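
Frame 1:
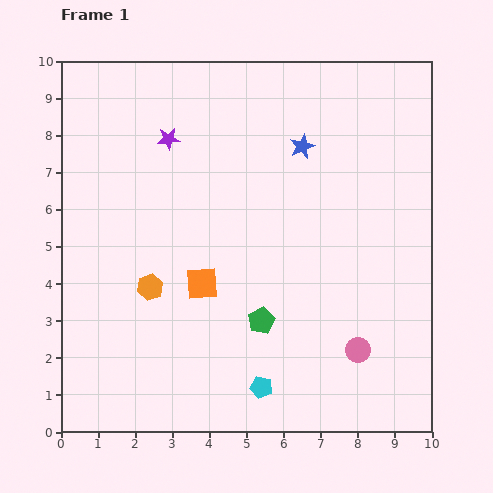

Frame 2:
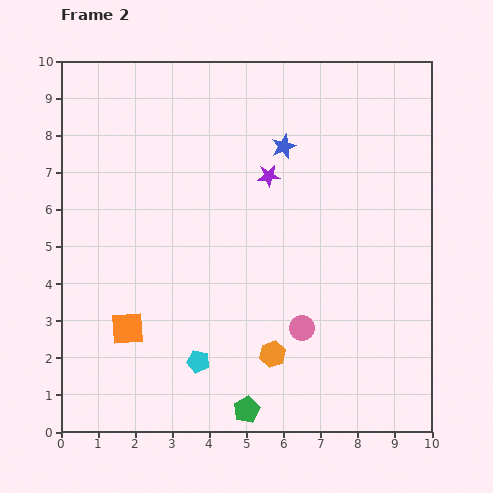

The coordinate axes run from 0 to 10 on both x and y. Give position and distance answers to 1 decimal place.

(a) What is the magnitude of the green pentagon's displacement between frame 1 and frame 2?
2.4

The green pentagon moved from (5.4, 3.0) to (5.0, 0.6), a distance of √(0.4² + 2.4²) ≈ 2.4.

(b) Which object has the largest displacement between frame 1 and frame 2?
the orange hexagon

(moved 3.8; next 2.9)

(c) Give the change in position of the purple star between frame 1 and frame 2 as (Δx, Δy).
(2.7, -1.0)

The purple star was at (2.9, 7.9) in frame 1 and (5.6, 6.9) in frame 2.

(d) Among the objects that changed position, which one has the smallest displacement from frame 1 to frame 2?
the blue star

(moved 0.5)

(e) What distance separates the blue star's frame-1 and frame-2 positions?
0.5

The blue star moved from (6.5, 7.7) to (6.0, 7.7), a distance of √(0.5² + 0.0²) ≈ 0.5.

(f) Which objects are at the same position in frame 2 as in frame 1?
none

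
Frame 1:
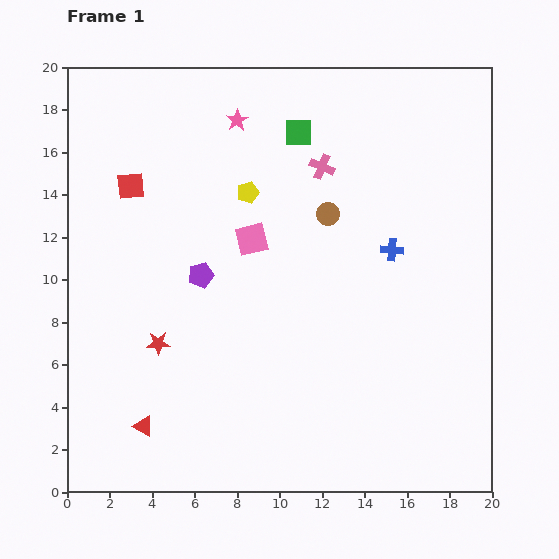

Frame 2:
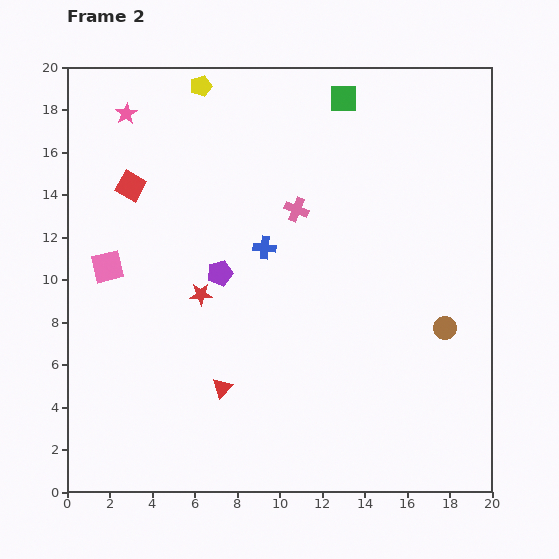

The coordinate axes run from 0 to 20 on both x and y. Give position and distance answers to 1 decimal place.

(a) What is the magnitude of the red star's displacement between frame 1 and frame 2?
3.0

The red star moved from (4.3, 7.0) to (6.3, 9.3), a distance of √(2.0² + 2.3²) ≈ 3.0.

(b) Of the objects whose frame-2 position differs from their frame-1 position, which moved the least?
the purple pentagon

(moved 0.9)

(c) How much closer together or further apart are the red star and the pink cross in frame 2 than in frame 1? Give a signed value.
-5.3

Distance in frame 1: 11.3. Distance in frame 2: 6.0.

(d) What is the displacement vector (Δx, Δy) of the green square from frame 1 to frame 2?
(2.1, 1.6)

The green square was at (10.9, 16.9) in frame 1 and (13.0, 18.5) in frame 2.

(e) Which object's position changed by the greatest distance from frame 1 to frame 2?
the brown circle

(moved 7.7; next 6.9)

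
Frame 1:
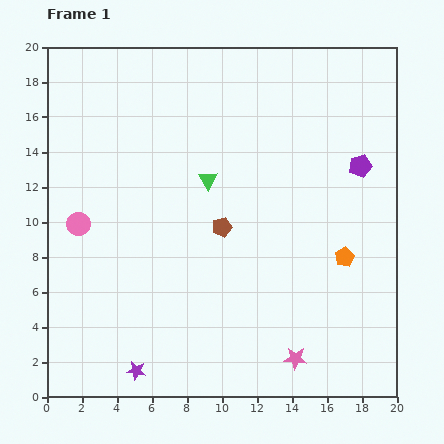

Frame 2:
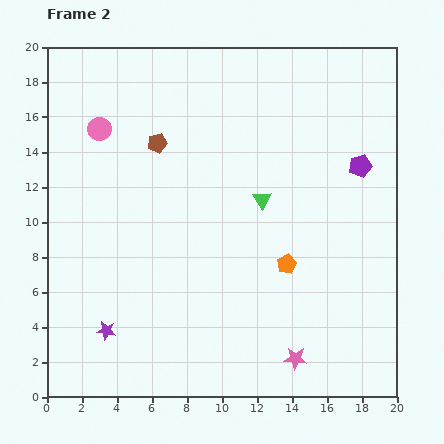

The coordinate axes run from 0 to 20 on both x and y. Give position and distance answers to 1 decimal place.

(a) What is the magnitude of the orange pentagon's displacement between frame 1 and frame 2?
3.3

The orange pentagon moved from (17.0, 8.0) to (13.7, 7.6), a distance of √(3.3² + 0.4²) ≈ 3.3.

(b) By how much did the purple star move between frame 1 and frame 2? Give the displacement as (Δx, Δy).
(-1.7, 2.3)

The purple star was at (5.1, 1.5) in frame 1 and (3.4, 3.8) in frame 2.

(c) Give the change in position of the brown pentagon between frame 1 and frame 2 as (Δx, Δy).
(-3.7, 4.8)

The brown pentagon was at (10.0, 9.7) in frame 1 and (6.3, 14.5) in frame 2.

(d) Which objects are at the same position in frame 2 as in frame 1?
the purple pentagon, the pink star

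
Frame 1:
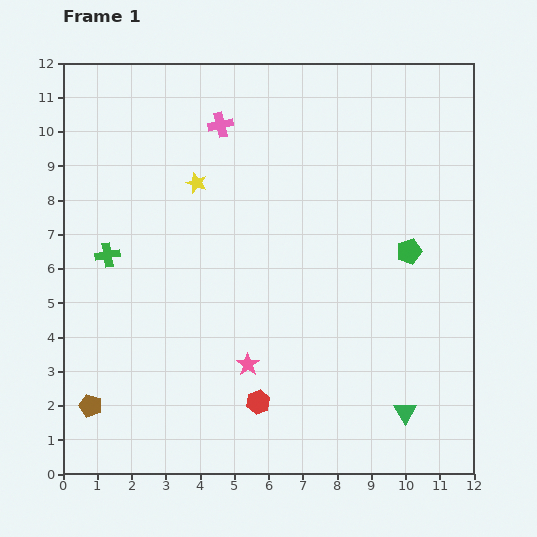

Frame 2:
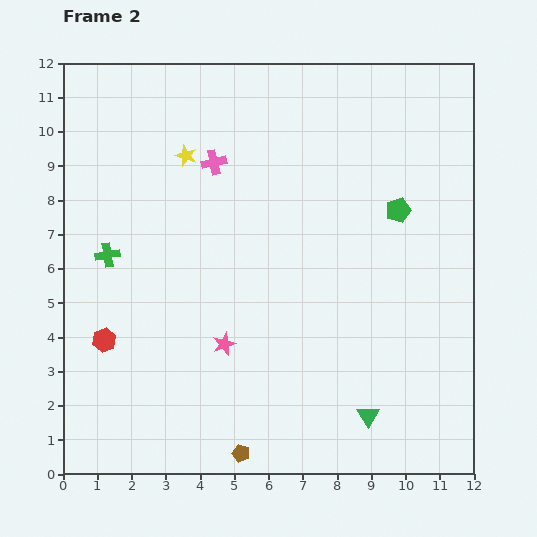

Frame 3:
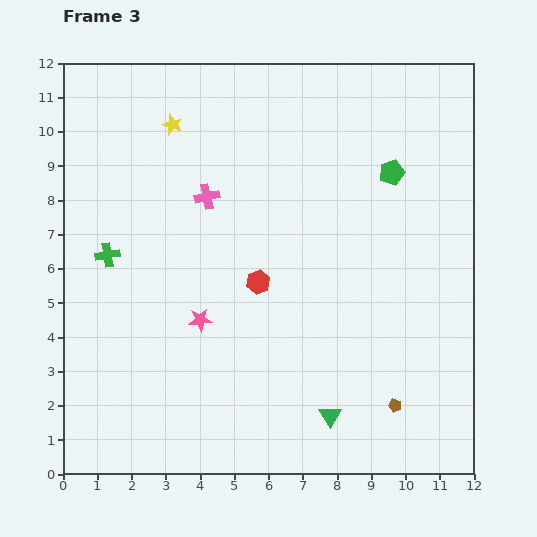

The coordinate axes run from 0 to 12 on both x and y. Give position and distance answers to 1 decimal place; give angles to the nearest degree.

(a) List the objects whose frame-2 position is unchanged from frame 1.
the green cross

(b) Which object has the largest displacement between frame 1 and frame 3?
the brown pentagon

(moved 8.9; next 3.5)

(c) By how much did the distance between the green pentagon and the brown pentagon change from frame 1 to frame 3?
-3.5

Distance in frame 1: 10.3. Distance in frame 3: 6.8.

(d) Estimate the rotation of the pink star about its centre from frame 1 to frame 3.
31° clockwise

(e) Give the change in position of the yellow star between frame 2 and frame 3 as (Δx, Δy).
(-0.4, 0.9)

The yellow star was at (3.6, 9.3) in frame 2 and (3.2, 10.2) in frame 3.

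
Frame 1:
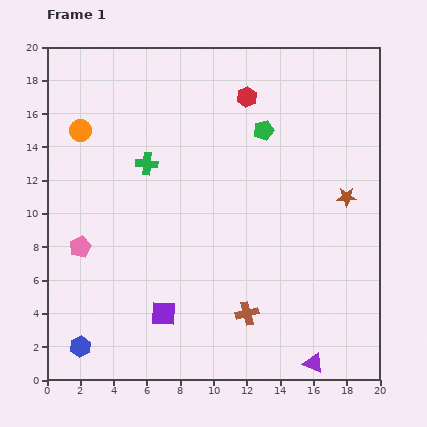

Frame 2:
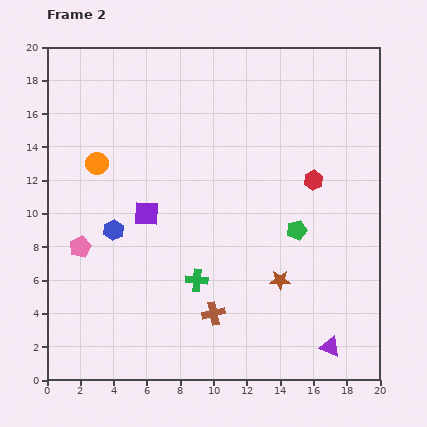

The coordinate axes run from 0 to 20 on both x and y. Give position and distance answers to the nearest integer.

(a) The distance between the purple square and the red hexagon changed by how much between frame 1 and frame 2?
-4

Distance in frame 1: 14. Distance in frame 2: 10.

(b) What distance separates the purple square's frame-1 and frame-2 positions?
6

The purple square moved from (7, 4) to (6, 10), a distance of √(1² + 6²) ≈ 6.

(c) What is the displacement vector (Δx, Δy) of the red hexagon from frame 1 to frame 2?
(4, -5)

The red hexagon was at (12, 17) in frame 1 and (16, 12) in frame 2.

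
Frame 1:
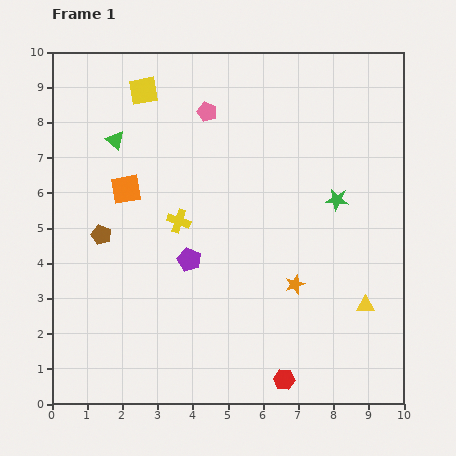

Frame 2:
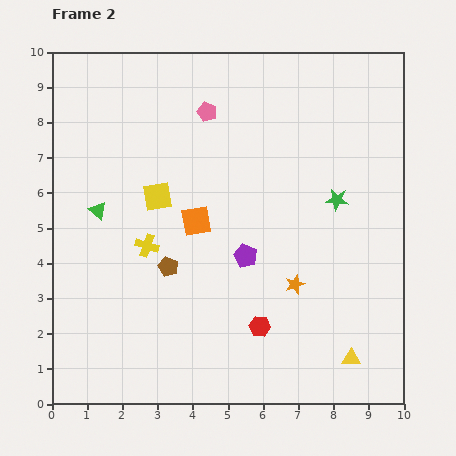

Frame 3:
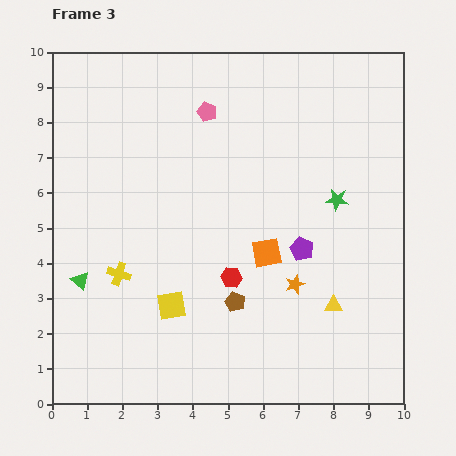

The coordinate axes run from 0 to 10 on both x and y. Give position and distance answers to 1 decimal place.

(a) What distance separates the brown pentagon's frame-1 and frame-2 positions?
2.1

The brown pentagon moved from (1.4, 4.8) to (3.3, 3.9), a distance of √(1.9² + 0.9²) ≈ 2.1.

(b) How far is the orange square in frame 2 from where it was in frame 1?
2.2

The orange square moved from (2.1, 6.1) to (4.1, 5.2), a distance of √(2.0² + 0.9²) ≈ 2.2.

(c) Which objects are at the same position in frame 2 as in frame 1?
the green star, the orange star, the pink pentagon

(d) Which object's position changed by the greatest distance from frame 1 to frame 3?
the yellow square

(moved 6.2; next 4.4)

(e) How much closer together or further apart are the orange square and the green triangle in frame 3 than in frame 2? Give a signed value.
+2.6

Distance in frame 2: 2.8. Distance in frame 3: 5.4.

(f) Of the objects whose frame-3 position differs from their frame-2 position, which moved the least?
the yellow cross

(moved 1.1)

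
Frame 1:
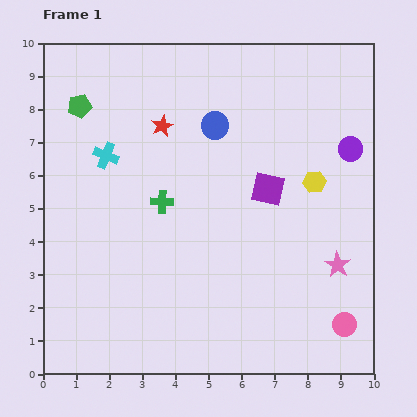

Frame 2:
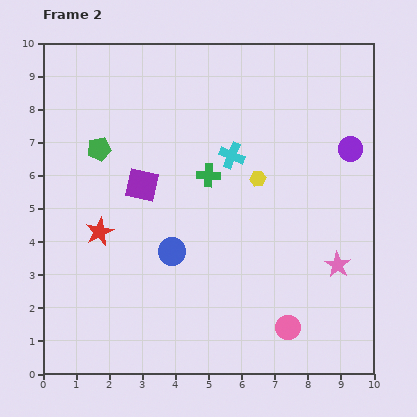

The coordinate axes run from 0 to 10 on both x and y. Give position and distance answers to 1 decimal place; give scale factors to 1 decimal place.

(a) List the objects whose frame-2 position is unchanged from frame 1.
the pink star, the purple circle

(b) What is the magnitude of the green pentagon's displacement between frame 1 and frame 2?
1.4

The green pentagon moved from (1.1, 8.1) to (1.7, 6.8), a distance of √(0.6² + 1.3²) ≈ 1.4.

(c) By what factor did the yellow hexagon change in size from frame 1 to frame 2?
0.7×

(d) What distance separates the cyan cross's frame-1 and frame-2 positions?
3.8

The cyan cross moved from (1.9, 6.6) to (5.7, 6.6), a distance of √(3.8² + 0.0²) ≈ 3.8.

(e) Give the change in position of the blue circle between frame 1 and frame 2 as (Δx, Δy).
(-1.3, -3.8)

The blue circle was at (5.2, 7.5) in frame 1 and (3.9, 3.7) in frame 2.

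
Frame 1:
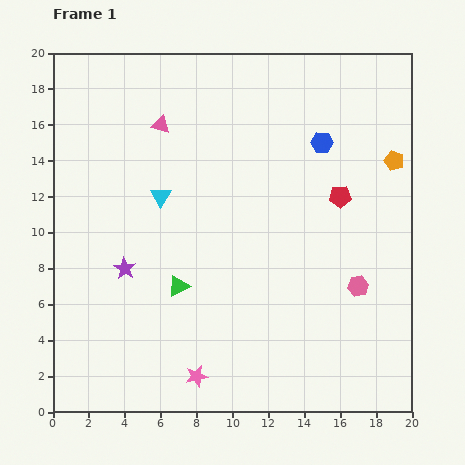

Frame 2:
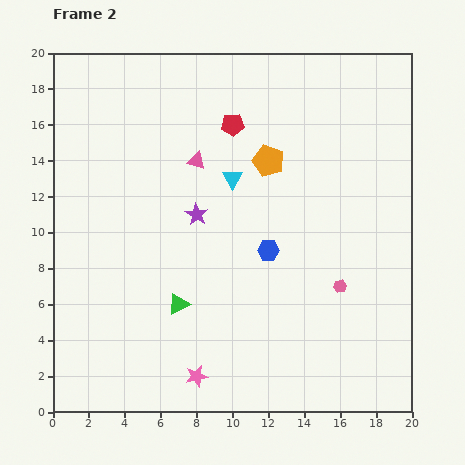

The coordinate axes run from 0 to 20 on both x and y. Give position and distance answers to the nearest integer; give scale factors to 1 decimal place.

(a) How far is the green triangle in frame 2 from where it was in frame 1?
1

The green triangle moved from (7, 7) to (7, 6), a distance of √(0² + 1²) ≈ 1.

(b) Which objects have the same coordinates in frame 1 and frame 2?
the pink star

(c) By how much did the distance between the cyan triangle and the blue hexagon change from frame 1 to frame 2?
-5

Distance in frame 1: 9. Distance in frame 2: 4.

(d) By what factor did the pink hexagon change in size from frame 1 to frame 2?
0.6×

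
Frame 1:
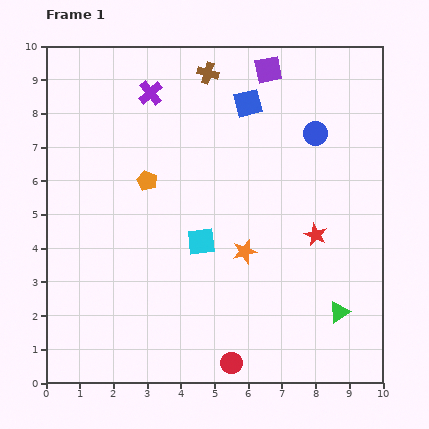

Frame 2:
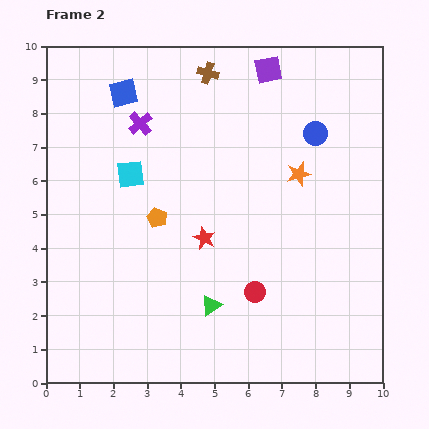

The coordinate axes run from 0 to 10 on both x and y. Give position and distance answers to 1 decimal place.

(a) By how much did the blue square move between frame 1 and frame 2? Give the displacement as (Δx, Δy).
(-3.7, 0.3)

The blue square was at (6.0, 8.3) in frame 1 and (2.3, 8.6) in frame 2.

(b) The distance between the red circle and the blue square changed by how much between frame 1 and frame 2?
-0.6

Distance in frame 1: 7.7. Distance in frame 2: 7.1.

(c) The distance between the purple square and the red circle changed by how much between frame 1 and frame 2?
-2.2

Distance in frame 1: 8.8. Distance in frame 2: 6.6.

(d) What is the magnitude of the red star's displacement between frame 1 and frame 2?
3.3

The red star moved from (8.0, 4.4) to (4.7, 4.3), a distance of √(3.3² + 0.1²) ≈ 3.3.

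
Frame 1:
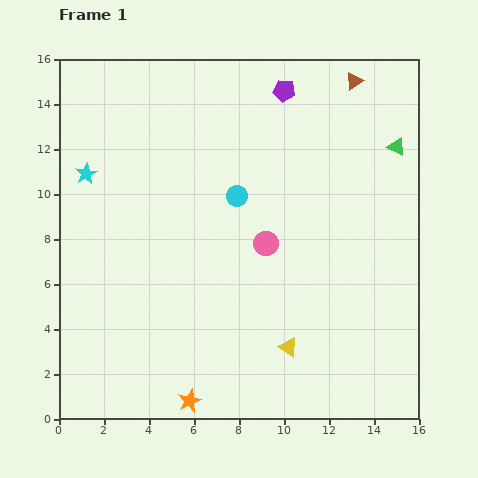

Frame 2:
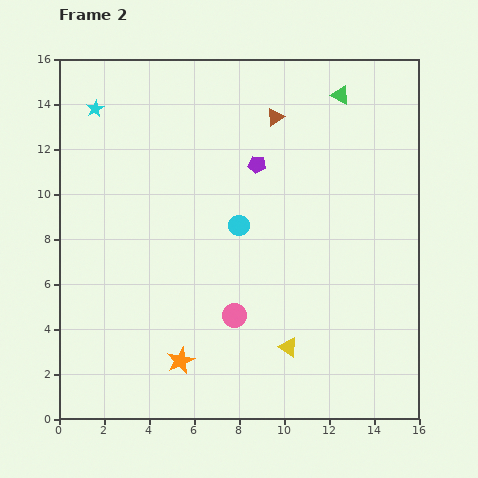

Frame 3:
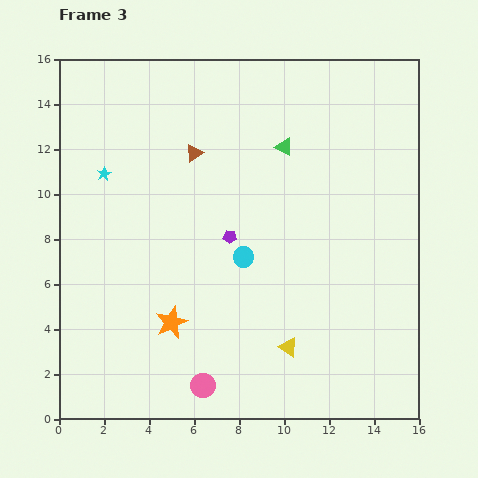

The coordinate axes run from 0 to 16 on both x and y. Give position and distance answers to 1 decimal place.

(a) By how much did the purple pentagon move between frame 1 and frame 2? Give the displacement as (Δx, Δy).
(-1.2, -3.3)

The purple pentagon was at (10.0, 14.6) in frame 1 and (8.8, 11.3) in frame 2.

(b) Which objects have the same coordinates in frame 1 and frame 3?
the yellow triangle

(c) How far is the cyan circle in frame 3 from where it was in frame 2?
1.4

The cyan circle moved from (8.0, 8.6) to (8.2, 7.2), a distance of √(0.2² + 1.4²) ≈ 1.4.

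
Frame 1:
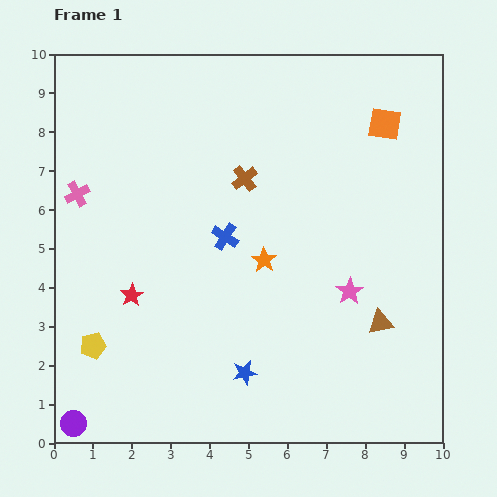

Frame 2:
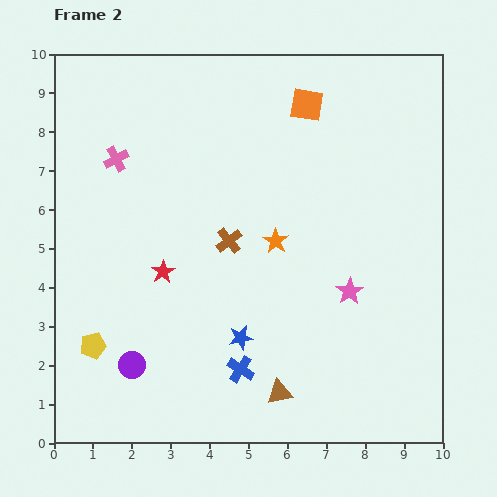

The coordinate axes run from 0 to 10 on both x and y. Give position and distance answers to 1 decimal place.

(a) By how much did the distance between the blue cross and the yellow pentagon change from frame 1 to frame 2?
-0.6

Distance in frame 1: 4.4. Distance in frame 2: 3.8.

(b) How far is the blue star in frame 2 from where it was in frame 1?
0.9

The blue star moved from (4.9, 1.8) to (4.8, 2.7), a distance of √(0.1² + 0.9²) ≈ 0.9.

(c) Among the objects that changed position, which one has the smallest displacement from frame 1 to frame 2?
the orange star

(moved 0.6)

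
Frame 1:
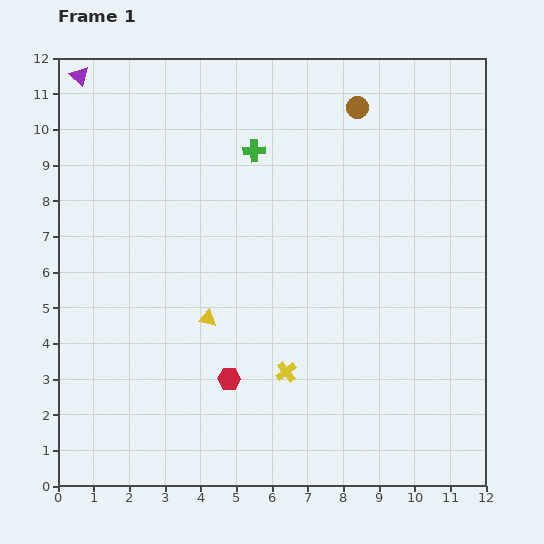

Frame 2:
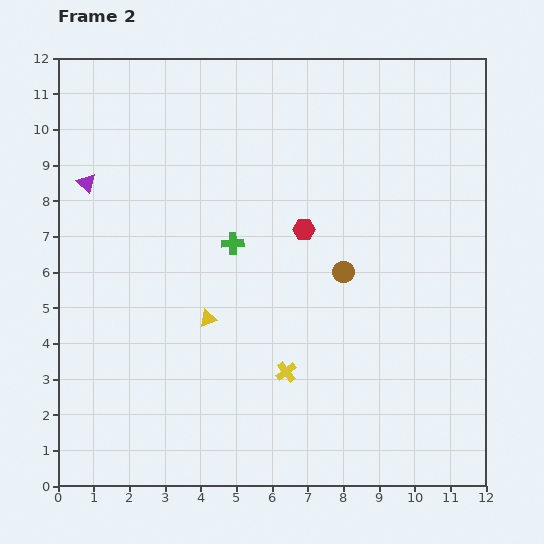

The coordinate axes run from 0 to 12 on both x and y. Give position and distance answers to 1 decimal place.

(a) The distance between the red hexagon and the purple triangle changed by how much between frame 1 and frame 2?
-3.3

Distance in frame 1: 9.5. Distance in frame 2: 6.2.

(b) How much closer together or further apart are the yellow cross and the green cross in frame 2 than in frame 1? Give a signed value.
-2.4

Distance in frame 1: 6.3. Distance in frame 2: 3.9.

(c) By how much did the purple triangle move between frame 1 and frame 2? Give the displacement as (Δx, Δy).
(0.2, -3.0)

The purple triangle was at (0.6, 11.5) in frame 1 and (0.8, 8.5) in frame 2.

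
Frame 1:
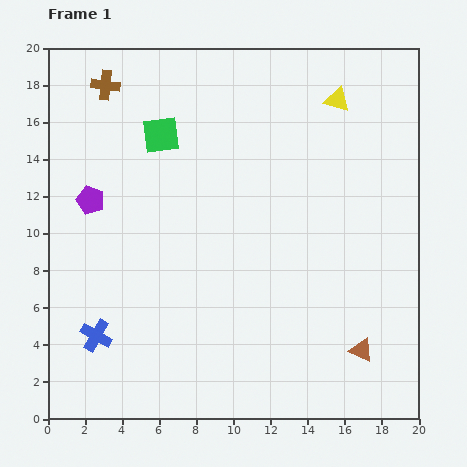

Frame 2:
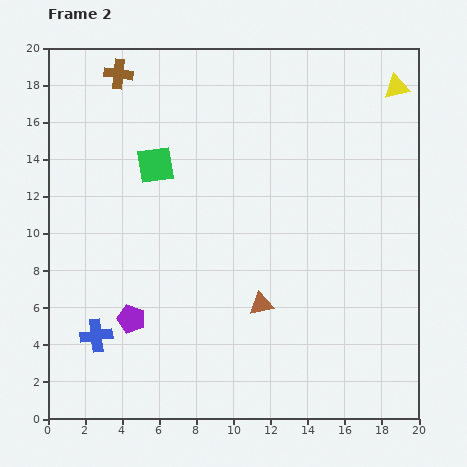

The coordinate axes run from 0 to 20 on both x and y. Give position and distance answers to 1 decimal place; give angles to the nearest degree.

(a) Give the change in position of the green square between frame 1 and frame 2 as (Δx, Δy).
(-0.3, -1.6)

The green square was at (6.1, 15.3) in frame 1 and (5.8, 13.7) in frame 2.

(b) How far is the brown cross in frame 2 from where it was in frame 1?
0.9

The brown cross moved from (3.1, 18.0) to (3.8, 18.6), a distance of √(0.7² + 0.6²) ≈ 0.9.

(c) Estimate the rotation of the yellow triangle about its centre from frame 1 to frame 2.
30° counter-clockwise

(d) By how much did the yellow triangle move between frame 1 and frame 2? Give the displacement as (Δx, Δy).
(3.2, 0.7)

The yellow triangle was at (15.6, 17.2) in frame 1 and (18.8, 17.9) in frame 2.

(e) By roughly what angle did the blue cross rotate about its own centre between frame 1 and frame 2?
37° counter-clockwise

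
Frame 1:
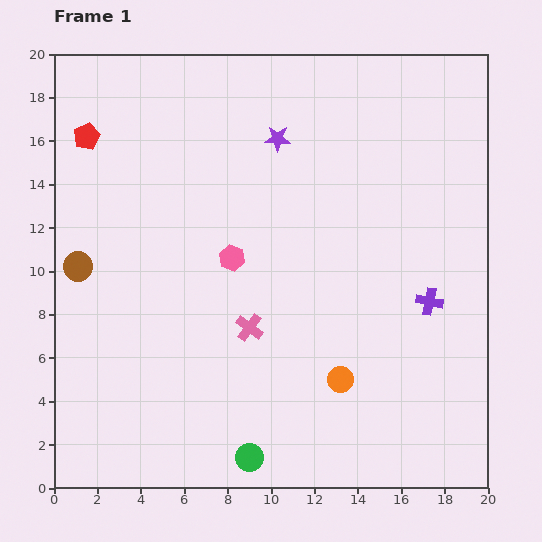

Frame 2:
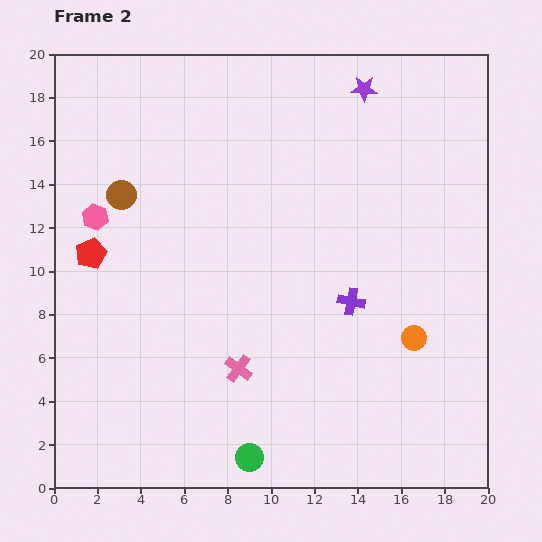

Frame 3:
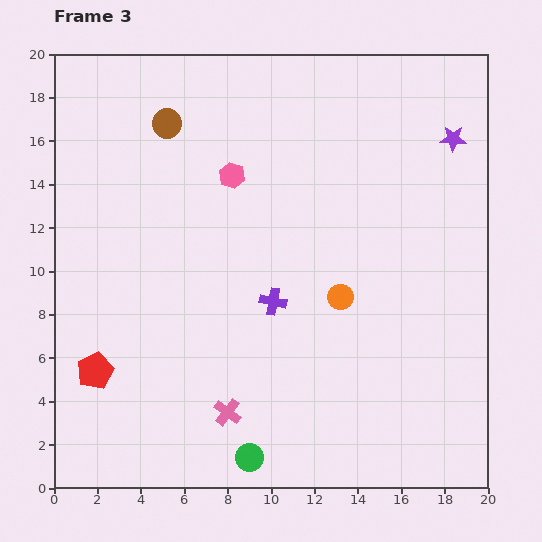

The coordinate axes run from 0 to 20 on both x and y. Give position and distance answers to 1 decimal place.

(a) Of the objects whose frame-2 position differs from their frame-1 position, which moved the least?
the pink cross

(moved 2.0)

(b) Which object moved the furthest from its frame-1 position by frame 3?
the red pentagon

(moved 10.8; next 8.1)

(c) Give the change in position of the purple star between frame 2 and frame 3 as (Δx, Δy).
(4.1, -2.3)

The purple star was at (14.3, 18.4) in frame 2 and (18.4, 16.1) in frame 3.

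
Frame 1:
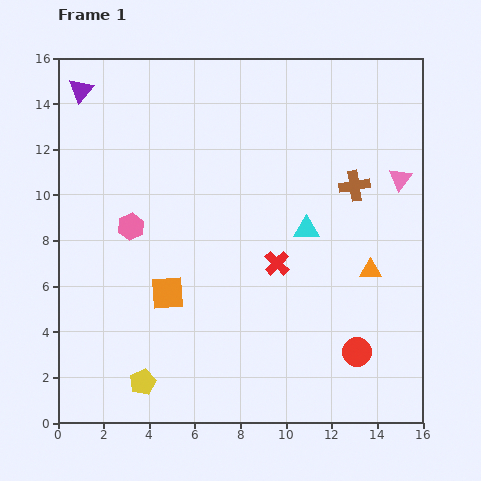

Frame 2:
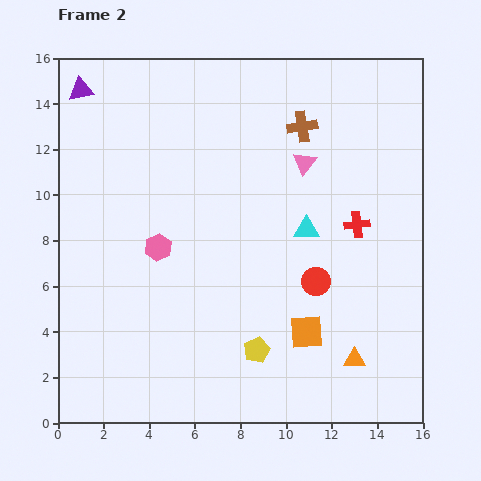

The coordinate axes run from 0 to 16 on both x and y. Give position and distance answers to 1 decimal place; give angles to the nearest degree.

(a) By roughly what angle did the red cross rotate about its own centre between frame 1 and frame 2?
39° clockwise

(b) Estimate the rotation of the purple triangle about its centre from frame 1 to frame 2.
39° clockwise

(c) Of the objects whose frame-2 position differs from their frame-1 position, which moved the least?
the pink hexagon

(moved 1.5)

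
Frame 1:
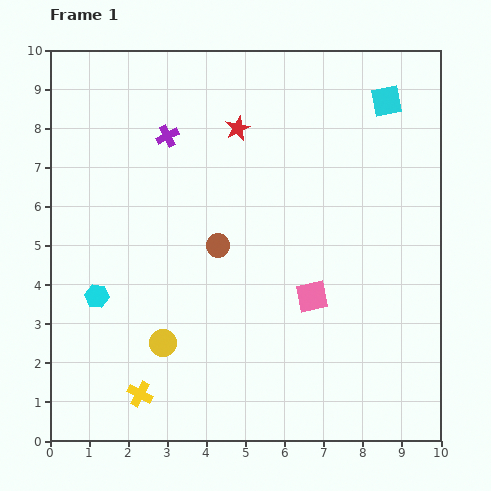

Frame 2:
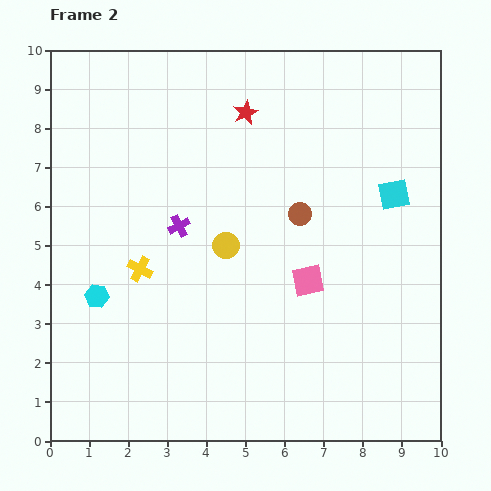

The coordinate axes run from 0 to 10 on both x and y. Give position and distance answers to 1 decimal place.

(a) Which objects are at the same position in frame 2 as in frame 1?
the cyan hexagon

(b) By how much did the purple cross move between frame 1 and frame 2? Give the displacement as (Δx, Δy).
(0.3, -2.3)

The purple cross was at (3.0, 7.8) in frame 1 and (3.3, 5.5) in frame 2.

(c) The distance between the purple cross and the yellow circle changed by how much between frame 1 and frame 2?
-4.0

Distance in frame 1: 5.3. Distance in frame 2: 1.3.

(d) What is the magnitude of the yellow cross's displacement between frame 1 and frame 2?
3.2

The yellow cross moved from (2.3, 1.2) to (2.3, 4.4), a distance of √(0.0² + 3.2²) ≈ 3.2.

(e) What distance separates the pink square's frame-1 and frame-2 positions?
0.4

The pink square moved from (6.7, 3.7) to (6.6, 4.1), a distance of √(0.1² + 0.4²) ≈ 0.4.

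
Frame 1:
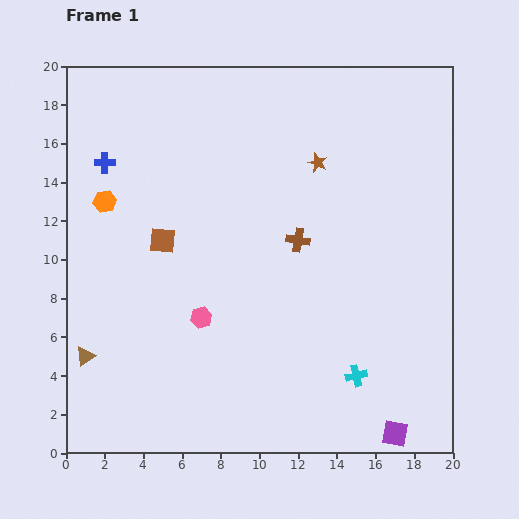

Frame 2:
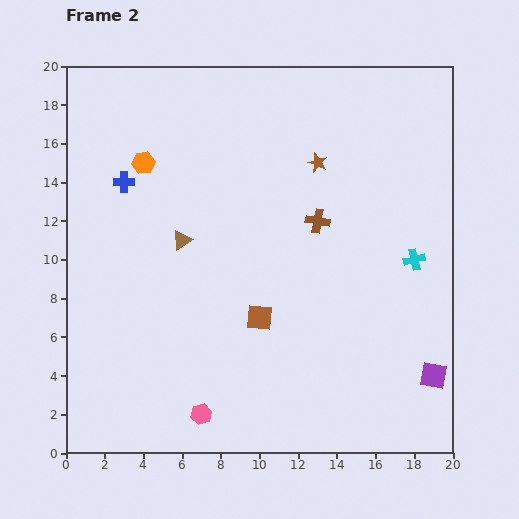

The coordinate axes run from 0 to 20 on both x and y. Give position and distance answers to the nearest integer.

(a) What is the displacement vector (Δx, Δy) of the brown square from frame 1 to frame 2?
(5, -4)

The brown square was at (5, 11) in frame 1 and (10, 7) in frame 2.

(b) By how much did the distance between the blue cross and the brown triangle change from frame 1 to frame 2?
-6

Distance in frame 1: 10. Distance in frame 2: 4.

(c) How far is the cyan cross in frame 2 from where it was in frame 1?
7

The cyan cross moved from (15, 4) to (18, 10), a distance of √(3² + 6²) ≈ 7.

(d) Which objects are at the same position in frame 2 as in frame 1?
the brown star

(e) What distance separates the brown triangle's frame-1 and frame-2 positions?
8

The brown triangle moved from (1, 5) to (6, 11), a distance of √(5² + 6²) ≈ 8.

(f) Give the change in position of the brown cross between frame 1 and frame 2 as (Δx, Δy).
(1, 1)

The brown cross was at (12, 11) in frame 1 and (13, 12) in frame 2.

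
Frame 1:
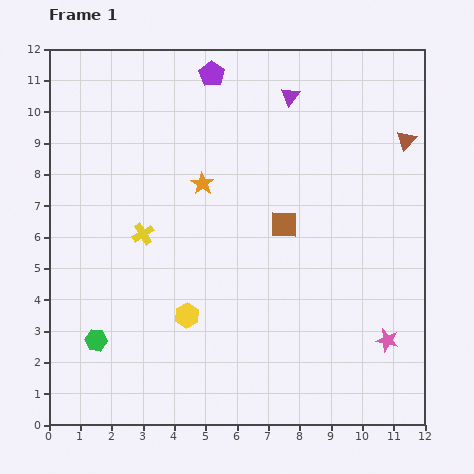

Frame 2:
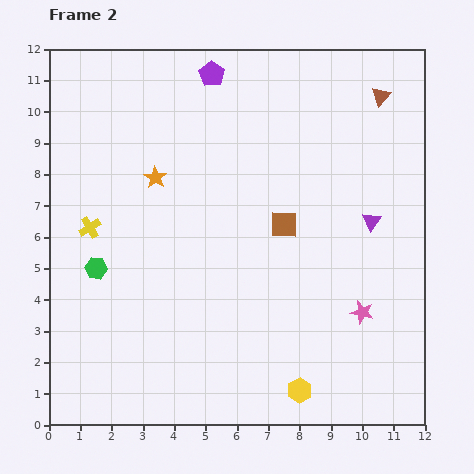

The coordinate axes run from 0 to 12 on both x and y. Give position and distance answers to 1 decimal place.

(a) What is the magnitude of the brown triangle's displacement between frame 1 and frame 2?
1.6

The brown triangle moved from (11.4, 9.1) to (10.6, 10.5), a distance of √(0.8² + 1.4²) ≈ 1.6.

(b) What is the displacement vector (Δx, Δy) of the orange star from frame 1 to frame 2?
(-1.5, 0.2)

The orange star was at (4.9, 7.7) in frame 1 and (3.4, 7.9) in frame 2.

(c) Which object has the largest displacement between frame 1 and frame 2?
the purple triangle

(moved 4.8; next 4.3)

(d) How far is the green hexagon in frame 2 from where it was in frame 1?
2.3

The green hexagon moved from (1.5, 2.7) to (1.5, 5.0), a distance of √(0.0² + 2.3²) ≈ 2.3.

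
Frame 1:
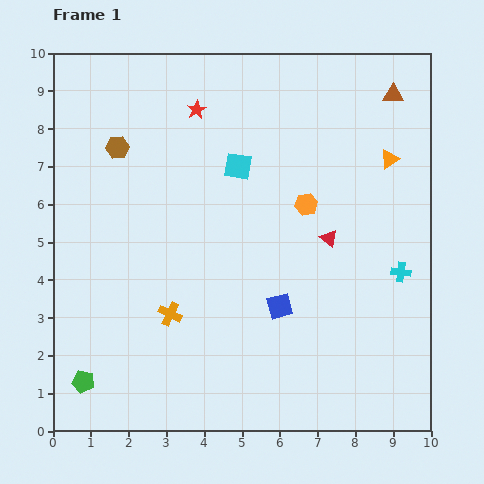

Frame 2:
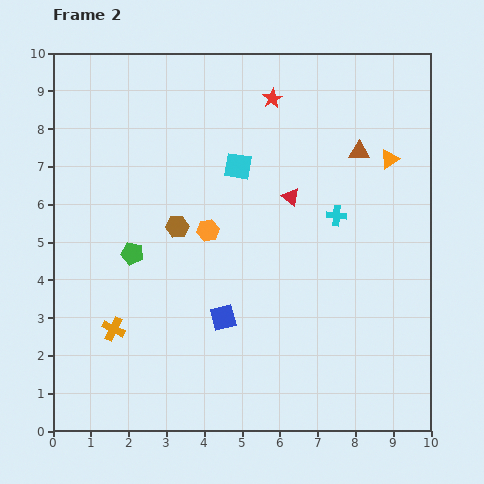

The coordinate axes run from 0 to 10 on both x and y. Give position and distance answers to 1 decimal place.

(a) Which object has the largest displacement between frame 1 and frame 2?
the green pentagon

(moved 3.6; next 2.7)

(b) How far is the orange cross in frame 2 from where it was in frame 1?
1.6

The orange cross moved from (3.1, 3.1) to (1.6, 2.7), a distance of √(1.5² + 0.4²) ≈ 1.6.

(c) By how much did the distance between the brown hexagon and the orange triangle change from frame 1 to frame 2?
-1.3

Distance in frame 1: 7.2. Distance in frame 2: 5.9.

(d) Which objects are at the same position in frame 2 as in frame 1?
the orange triangle, the cyan square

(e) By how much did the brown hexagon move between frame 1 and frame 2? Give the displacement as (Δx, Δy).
(1.6, -2.1)

The brown hexagon was at (1.7, 7.5) in frame 1 and (3.3, 5.4) in frame 2.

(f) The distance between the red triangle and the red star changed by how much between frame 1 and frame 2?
-2.3

Distance in frame 1: 4.9. Distance in frame 2: 2.6.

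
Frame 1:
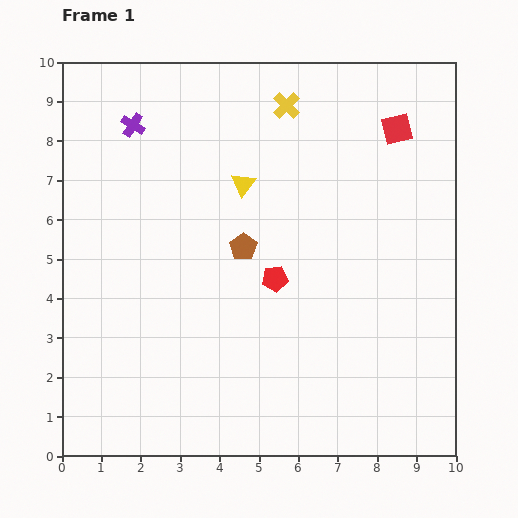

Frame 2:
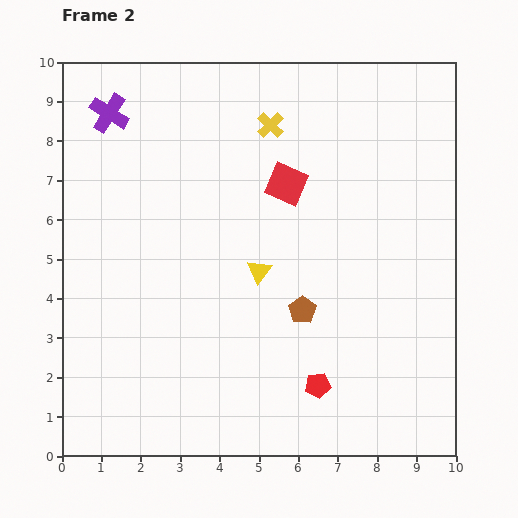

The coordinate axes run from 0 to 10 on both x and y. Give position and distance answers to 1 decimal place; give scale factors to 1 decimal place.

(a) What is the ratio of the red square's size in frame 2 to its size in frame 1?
1.3×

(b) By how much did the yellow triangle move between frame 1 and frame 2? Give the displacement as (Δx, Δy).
(0.4, -2.2)

The yellow triangle was at (4.6, 6.9) in frame 1 and (5.0, 4.7) in frame 2.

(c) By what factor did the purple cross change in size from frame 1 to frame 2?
1.6×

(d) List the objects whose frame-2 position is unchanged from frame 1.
none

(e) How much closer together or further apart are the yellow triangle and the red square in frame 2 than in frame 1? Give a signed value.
-1.8

Distance in frame 1: 4.1. Distance in frame 2: 2.3.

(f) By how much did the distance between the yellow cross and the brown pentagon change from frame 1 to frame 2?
+1.0

Distance in frame 1: 3.8. Distance in frame 2: 4.8.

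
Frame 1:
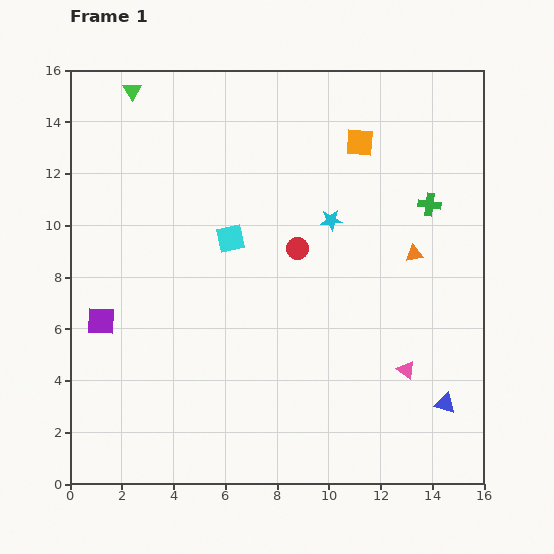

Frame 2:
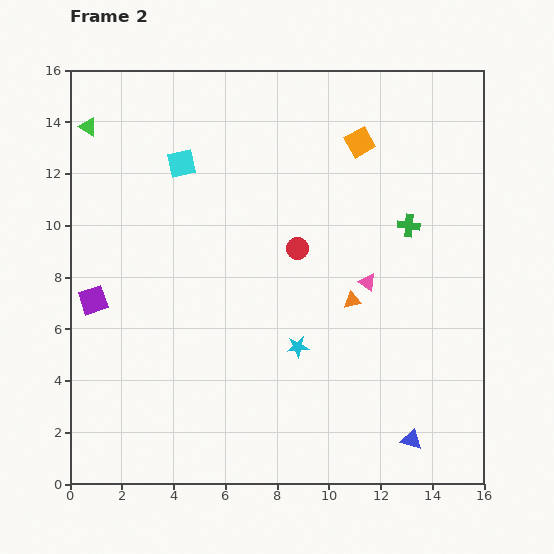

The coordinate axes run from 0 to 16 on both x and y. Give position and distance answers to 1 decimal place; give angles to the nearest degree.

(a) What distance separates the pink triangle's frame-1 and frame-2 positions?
3.7

The pink triangle moved from (13.0, 4.4) to (11.5, 7.8), a distance of √(1.5² + 3.4²) ≈ 3.7.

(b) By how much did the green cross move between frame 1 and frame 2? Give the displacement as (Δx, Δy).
(-0.8, -0.8)

The green cross was at (13.9, 10.8) in frame 1 and (13.1, 10.0) in frame 2.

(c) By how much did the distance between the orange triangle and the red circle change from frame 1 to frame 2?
-1.6

Distance in frame 1: 4.5. Distance in frame 2: 2.9.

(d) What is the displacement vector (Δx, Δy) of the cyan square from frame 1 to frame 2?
(-1.9, 2.9)

The cyan square was at (6.2, 9.5) in frame 1 and (4.3, 12.4) in frame 2.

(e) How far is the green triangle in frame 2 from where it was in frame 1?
2.2

The green triangle moved from (2.4, 15.2) to (0.7, 13.8), a distance of √(1.7² + 1.4²) ≈ 2.2.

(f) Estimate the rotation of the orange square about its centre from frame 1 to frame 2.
33° counter-clockwise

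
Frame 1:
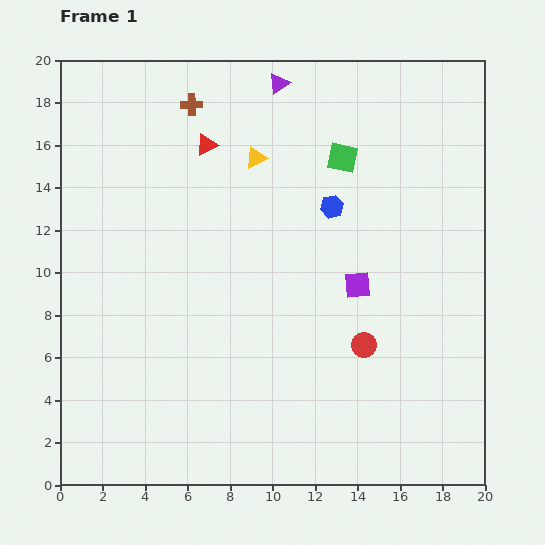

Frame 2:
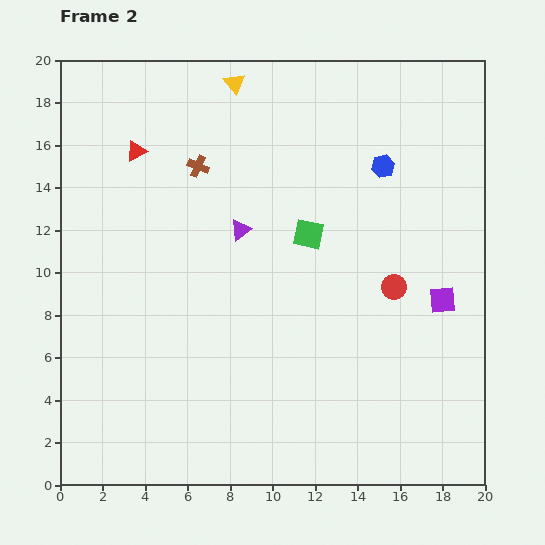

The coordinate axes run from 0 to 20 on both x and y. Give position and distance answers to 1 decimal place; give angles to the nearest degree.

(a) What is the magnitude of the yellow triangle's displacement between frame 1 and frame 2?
3.6

The yellow triangle moved from (9.2, 15.4) to (8.2, 18.9), a distance of √(1.0² + 3.5²) ≈ 3.6.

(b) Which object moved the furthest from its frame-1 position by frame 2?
the purple triangle

(moved 7.1; next 4.1)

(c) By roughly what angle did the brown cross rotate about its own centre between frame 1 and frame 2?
24° clockwise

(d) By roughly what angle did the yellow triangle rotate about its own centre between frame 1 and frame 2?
44° counter-clockwise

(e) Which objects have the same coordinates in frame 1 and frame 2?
none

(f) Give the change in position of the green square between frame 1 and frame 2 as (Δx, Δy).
(-1.6, -3.6)

The green square was at (13.3, 15.4) in frame 1 and (11.7, 11.8) in frame 2.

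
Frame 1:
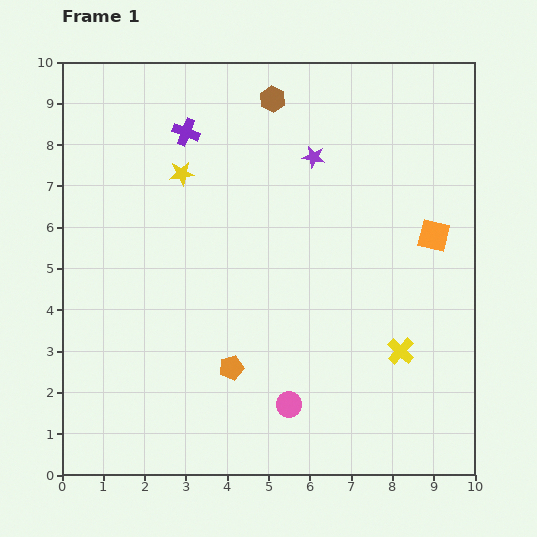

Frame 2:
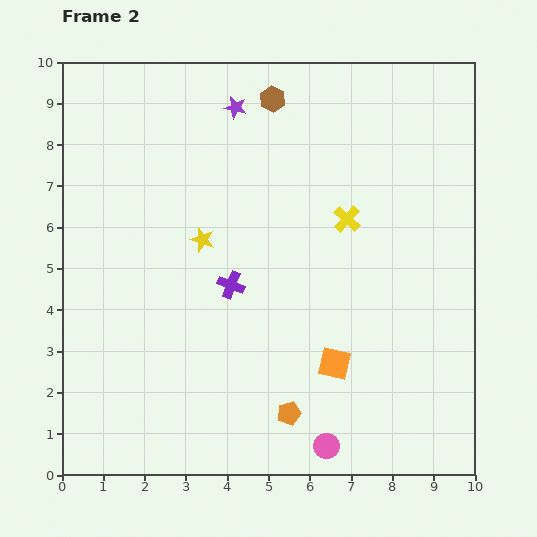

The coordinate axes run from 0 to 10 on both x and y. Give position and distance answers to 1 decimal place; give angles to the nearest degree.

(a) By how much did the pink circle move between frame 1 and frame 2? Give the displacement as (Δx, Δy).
(0.9, -1.0)

The pink circle was at (5.5, 1.7) in frame 1 and (6.4, 0.7) in frame 2.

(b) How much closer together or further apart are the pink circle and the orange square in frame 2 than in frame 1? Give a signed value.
-3.4

Distance in frame 1: 5.4. Distance in frame 2: 2.0.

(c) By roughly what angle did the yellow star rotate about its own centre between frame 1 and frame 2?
24° clockwise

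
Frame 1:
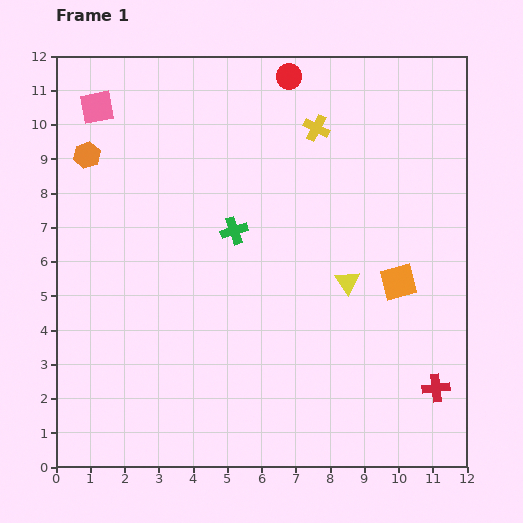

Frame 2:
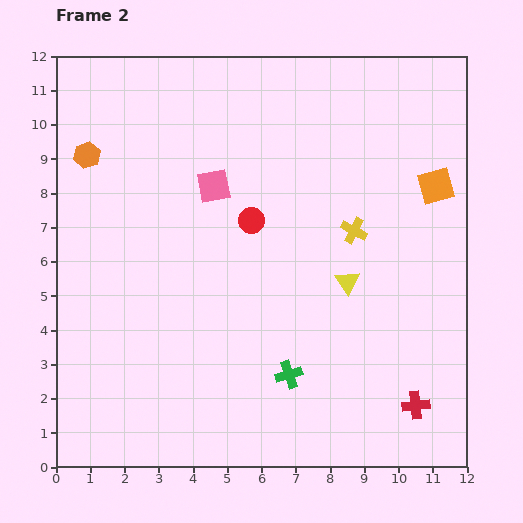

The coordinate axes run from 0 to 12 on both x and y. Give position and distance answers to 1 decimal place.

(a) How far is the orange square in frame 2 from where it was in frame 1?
3.0

The orange square moved from (10.0, 5.4) to (11.1, 8.2), a distance of √(1.1² + 2.8²) ≈ 3.0.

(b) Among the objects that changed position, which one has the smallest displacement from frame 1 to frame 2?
the red cross

(moved 0.8)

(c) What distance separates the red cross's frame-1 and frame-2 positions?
0.8

The red cross moved from (11.1, 2.3) to (10.5, 1.8), a distance of √(0.6² + 0.5²) ≈ 0.8.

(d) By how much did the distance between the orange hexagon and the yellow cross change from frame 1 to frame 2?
+1.4

Distance in frame 1: 6.7. Distance in frame 2: 8.1.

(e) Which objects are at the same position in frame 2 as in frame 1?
the yellow triangle, the orange hexagon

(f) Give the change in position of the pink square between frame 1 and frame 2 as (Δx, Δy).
(3.4, -2.3)

The pink square was at (1.2, 10.5) in frame 1 and (4.6, 8.2) in frame 2.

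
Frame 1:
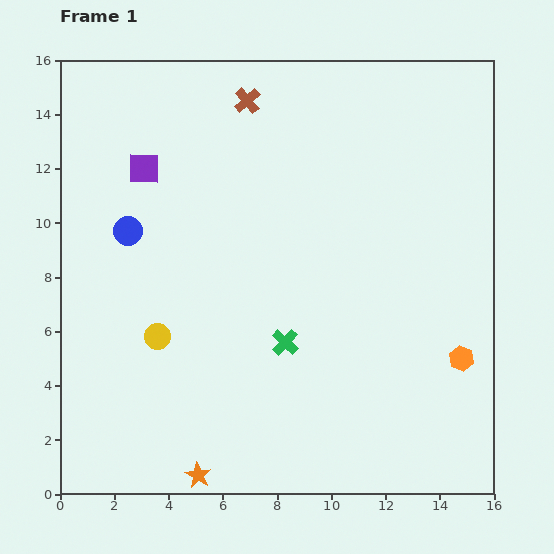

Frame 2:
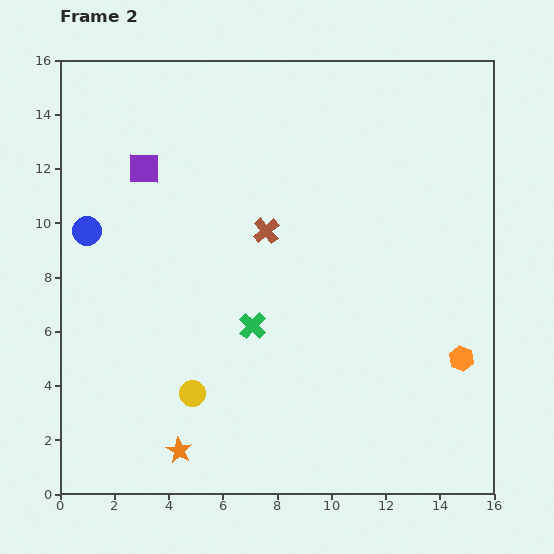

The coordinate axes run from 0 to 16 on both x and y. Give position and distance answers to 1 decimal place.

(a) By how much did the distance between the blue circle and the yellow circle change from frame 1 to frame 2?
+3.1

Distance in frame 1: 4.1. Distance in frame 2: 7.2.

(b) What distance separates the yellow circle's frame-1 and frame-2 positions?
2.5

The yellow circle moved from (3.6, 5.8) to (4.9, 3.7), a distance of √(1.3² + 2.1²) ≈ 2.5.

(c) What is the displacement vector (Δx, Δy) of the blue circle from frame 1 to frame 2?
(-1.5, 0.0)

The blue circle was at (2.5, 9.7) in frame 1 and (1.0, 9.7) in frame 2.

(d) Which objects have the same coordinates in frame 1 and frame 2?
the purple square, the orange hexagon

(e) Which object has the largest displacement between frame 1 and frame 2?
the brown cross

(moved 4.9; next 2.5)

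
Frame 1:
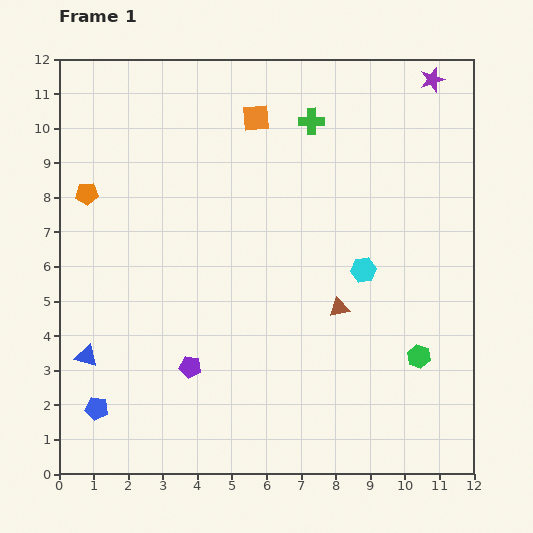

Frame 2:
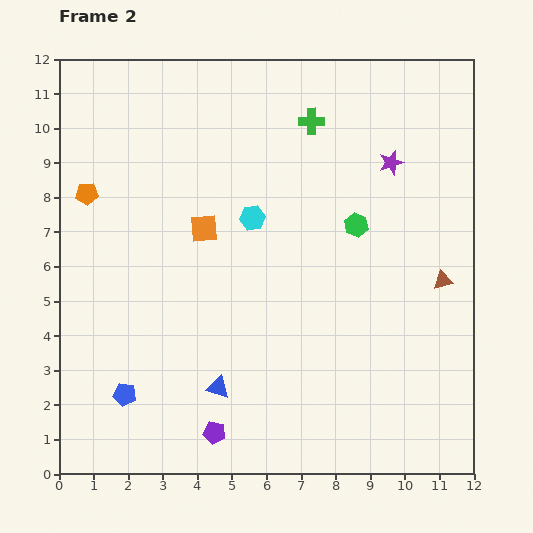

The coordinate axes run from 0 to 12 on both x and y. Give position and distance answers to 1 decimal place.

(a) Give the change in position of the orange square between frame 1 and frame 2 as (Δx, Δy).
(-1.5, -3.2)

The orange square was at (5.7, 10.3) in frame 1 and (4.2, 7.1) in frame 2.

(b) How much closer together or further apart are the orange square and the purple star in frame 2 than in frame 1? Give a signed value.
+0.5

Distance in frame 1: 5.2. Distance in frame 2: 5.7.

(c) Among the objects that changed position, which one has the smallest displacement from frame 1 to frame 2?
the blue pentagon

(moved 0.9)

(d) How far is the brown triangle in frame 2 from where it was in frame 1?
3.1

The brown triangle moved from (8.1, 4.8) to (11.1, 5.6), a distance of √(3.0² + 0.8²) ≈ 3.1.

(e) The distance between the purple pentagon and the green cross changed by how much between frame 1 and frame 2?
+1.5

Distance in frame 1: 7.9. Distance in frame 2: 9.4.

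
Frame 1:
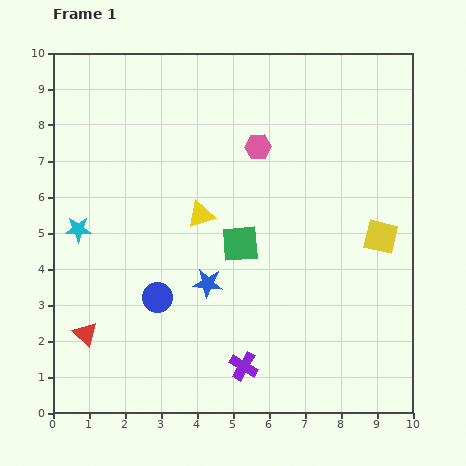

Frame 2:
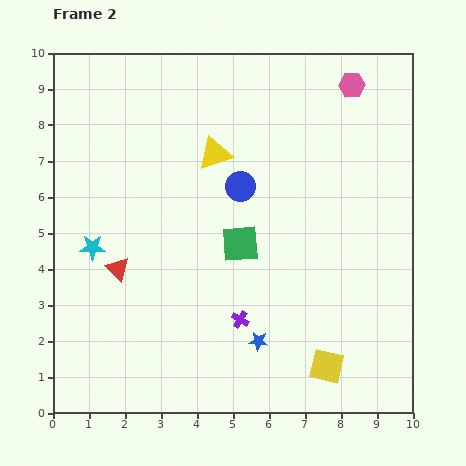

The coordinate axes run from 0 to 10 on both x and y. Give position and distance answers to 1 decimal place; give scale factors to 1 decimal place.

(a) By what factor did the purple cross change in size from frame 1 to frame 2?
0.6×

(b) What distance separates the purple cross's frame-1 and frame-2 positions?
1.3

The purple cross moved from (5.3, 1.3) to (5.2, 2.6), a distance of √(0.1² + 1.3²) ≈ 1.3.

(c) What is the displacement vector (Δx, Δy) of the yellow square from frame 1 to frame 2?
(-1.5, -3.6)

The yellow square was at (9.1, 4.9) in frame 1 and (7.6, 1.3) in frame 2.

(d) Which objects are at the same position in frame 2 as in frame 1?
the green square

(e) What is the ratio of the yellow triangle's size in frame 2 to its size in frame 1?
1.3×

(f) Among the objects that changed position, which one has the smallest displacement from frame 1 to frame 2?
the cyan star

(moved 0.6)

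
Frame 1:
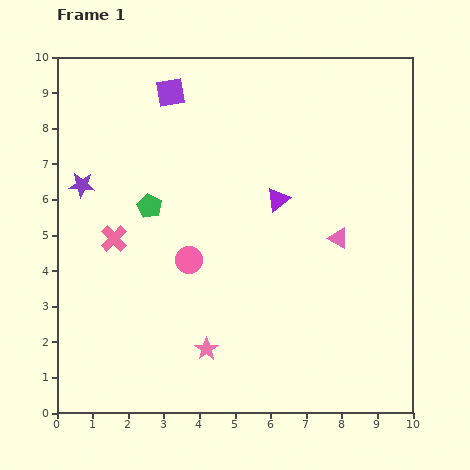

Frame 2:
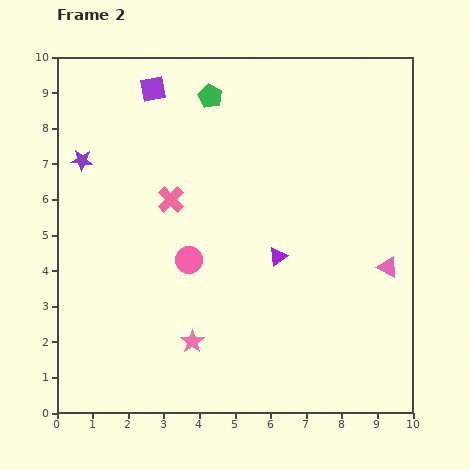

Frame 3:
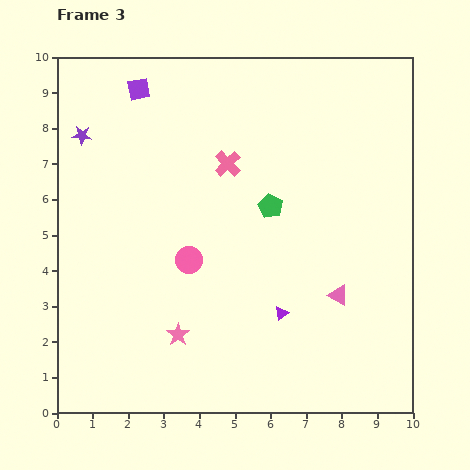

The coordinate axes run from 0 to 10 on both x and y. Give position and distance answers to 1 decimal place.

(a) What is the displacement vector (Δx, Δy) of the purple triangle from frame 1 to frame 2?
(0.0, -1.6)

The purple triangle was at (6.2, 6.0) in frame 1 and (6.2, 4.4) in frame 2.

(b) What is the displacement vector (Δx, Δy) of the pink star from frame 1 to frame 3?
(-0.8, 0.4)

The pink star was at (4.2, 1.8) in frame 1 and (3.4, 2.2) in frame 3.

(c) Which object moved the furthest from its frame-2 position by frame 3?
the green pentagon

(moved 3.5; next 1.9)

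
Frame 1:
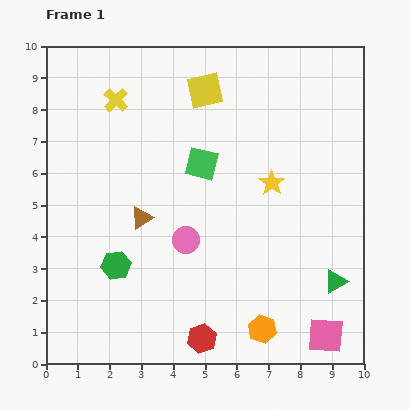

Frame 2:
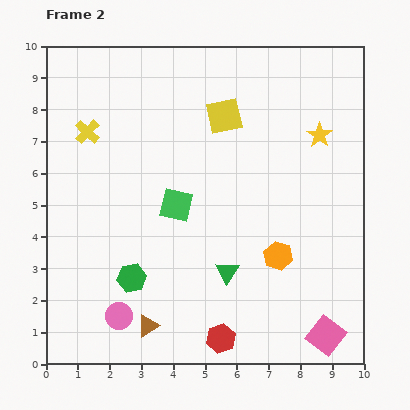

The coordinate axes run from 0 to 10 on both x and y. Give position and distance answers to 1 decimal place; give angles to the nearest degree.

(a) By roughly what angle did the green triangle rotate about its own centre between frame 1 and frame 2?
28° counter-clockwise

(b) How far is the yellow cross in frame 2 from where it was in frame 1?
1.3

The yellow cross moved from (2.2, 8.3) to (1.3, 7.3), a distance of √(0.9² + 1.0²) ≈ 1.3.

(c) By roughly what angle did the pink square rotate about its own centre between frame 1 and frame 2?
33° clockwise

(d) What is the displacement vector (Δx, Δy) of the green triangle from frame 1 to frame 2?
(-3.4, 0.3)

The green triangle was at (9.1, 2.6) in frame 1 and (5.7, 2.9) in frame 2.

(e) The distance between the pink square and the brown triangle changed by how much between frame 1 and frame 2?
-1.3

Distance in frame 1: 6.9. Distance in frame 2: 5.6.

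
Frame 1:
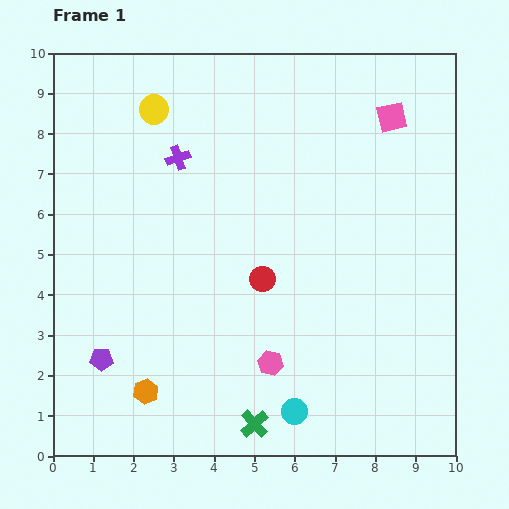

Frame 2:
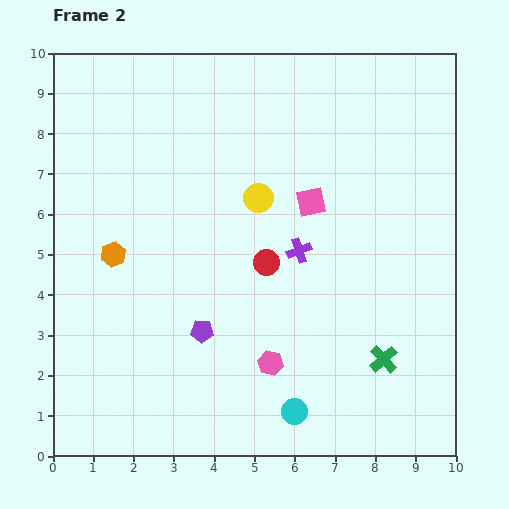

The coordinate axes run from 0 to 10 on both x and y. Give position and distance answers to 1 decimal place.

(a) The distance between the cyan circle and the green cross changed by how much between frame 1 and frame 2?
+1.6

Distance in frame 1: 1.0. Distance in frame 2: 2.6.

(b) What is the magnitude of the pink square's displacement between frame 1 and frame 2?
2.9

The pink square moved from (8.4, 8.4) to (6.4, 6.3), a distance of √(2.0² + 2.1²) ≈ 2.9.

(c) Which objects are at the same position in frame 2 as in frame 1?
the cyan circle, the pink hexagon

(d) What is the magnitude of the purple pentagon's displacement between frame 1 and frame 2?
2.6

The purple pentagon moved from (1.2, 2.4) to (3.7, 3.1), a distance of √(2.5² + 0.7²) ≈ 2.6.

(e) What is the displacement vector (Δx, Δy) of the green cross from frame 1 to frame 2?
(3.2, 1.6)

The green cross was at (5.0, 0.8) in frame 1 and (8.2, 2.4) in frame 2.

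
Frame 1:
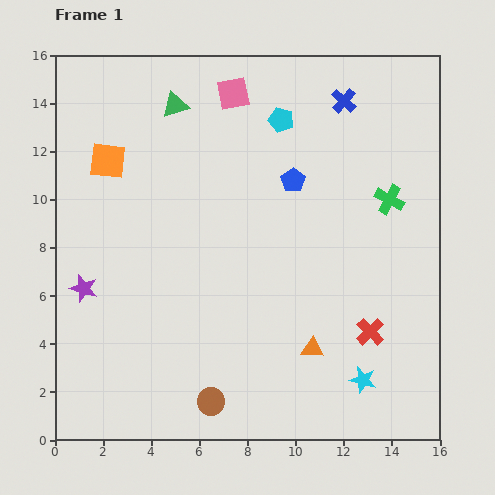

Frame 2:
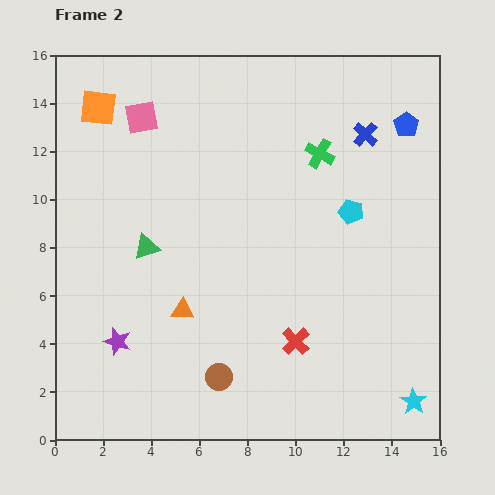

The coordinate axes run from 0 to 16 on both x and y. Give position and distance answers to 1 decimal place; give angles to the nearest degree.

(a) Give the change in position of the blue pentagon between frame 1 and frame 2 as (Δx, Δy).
(4.7, 2.3)

The blue pentagon was at (9.9, 10.8) in frame 1 and (14.6, 13.1) in frame 2.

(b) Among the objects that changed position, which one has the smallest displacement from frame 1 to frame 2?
the brown circle

(moved 1.0)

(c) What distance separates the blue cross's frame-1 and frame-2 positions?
1.7

The blue cross moved from (12.0, 14.1) to (12.9, 12.7), a distance of √(0.9² + 1.4²) ≈ 1.7.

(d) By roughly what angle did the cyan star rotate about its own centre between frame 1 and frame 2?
19° clockwise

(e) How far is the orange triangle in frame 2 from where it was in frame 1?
5.6

The orange triangle moved from (10.7, 3.8) to (5.3, 5.4), a distance of √(5.4² + 1.6²) ≈ 5.6.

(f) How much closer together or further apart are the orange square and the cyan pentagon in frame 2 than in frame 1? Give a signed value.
+3.9

Distance in frame 1: 7.4. Distance in frame 2: 11.3.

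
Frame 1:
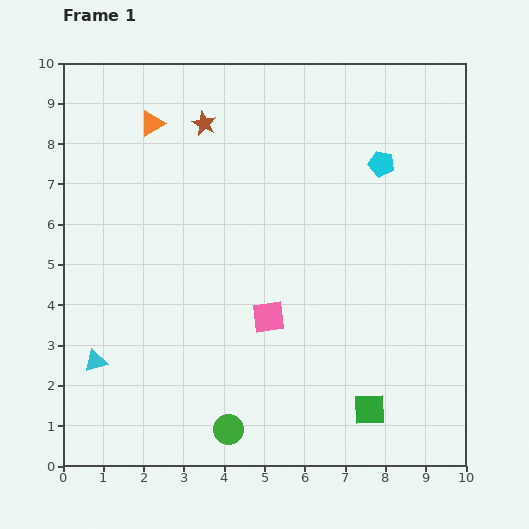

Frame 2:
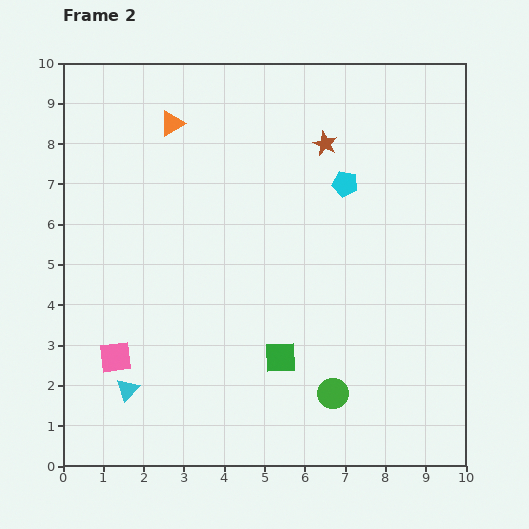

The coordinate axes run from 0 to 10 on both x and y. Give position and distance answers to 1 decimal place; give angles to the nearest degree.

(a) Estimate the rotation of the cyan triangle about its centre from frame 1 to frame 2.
30° counter-clockwise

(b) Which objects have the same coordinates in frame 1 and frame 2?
none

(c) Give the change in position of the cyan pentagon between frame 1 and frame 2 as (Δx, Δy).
(-0.9, -0.5)

The cyan pentagon was at (7.9, 7.5) in frame 1 and (7.0, 7.0) in frame 2.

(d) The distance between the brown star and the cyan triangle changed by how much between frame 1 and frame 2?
+1.3

Distance in frame 1: 6.5. Distance in frame 2: 7.8.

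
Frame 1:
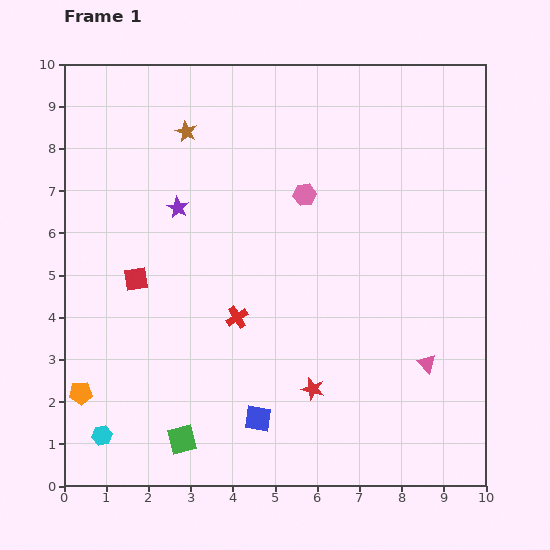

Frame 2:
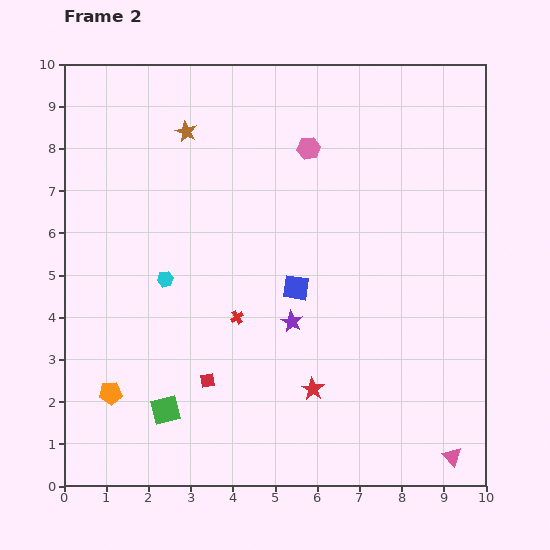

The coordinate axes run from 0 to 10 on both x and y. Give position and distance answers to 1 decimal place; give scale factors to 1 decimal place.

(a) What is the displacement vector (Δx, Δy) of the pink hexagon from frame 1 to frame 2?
(0.1, 1.1)

The pink hexagon was at (5.7, 6.9) in frame 1 and (5.8, 8.0) in frame 2.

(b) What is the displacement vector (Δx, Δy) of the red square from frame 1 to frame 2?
(1.7, -2.4)

The red square was at (1.7, 4.9) in frame 1 and (3.4, 2.5) in frame 2.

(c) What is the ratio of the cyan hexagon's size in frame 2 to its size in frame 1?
0.8×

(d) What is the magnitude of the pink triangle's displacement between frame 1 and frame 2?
2.3

The pink triangle moved from (8.6, 2.9) to (9.2, 0.7), a distance of √(0.6² + 2.2²) ≈ 2.3.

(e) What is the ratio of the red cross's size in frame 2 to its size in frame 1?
0.6×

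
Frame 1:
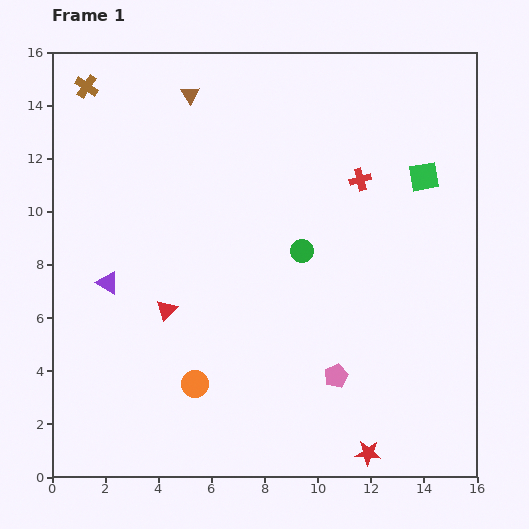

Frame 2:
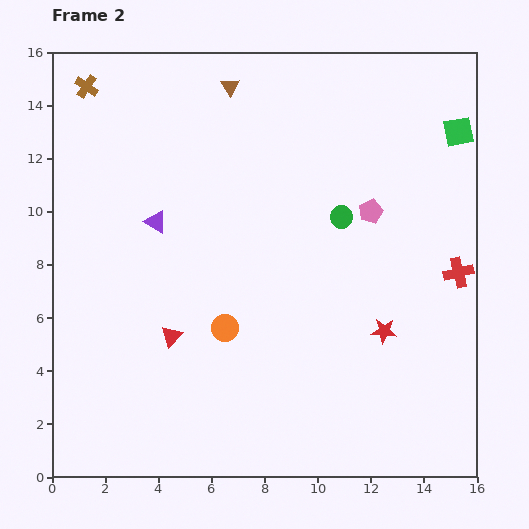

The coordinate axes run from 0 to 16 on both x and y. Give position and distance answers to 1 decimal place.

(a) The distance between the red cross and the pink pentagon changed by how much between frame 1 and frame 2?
-3.5

Distance in frame 1: 7.5. Distance in frame 2: 4.0.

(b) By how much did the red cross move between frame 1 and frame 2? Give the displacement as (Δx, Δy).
(3.7, -3.5)

The red cross was at (11.6, 11.2) in frame 1 and (15.3, 7.7) in frame 2.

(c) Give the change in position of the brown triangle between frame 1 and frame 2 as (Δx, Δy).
(1.5, 0.3)

The brown triangle was at (5.2, 14.4) in frame 1 and (6.7, 14.7) in frame 2.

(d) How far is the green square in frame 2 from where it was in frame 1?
2.1

The green square moved from (14.0, 11.3) to (15.3, 13.0), a distance of √(1.3² + 1.7²) ≈ 2.1.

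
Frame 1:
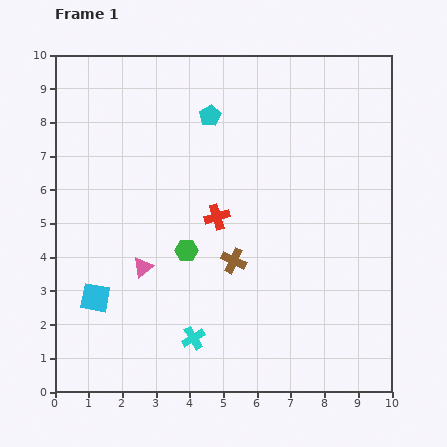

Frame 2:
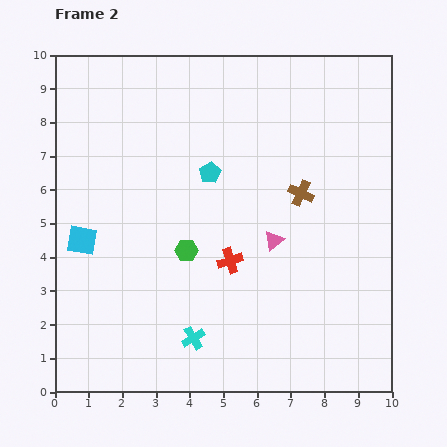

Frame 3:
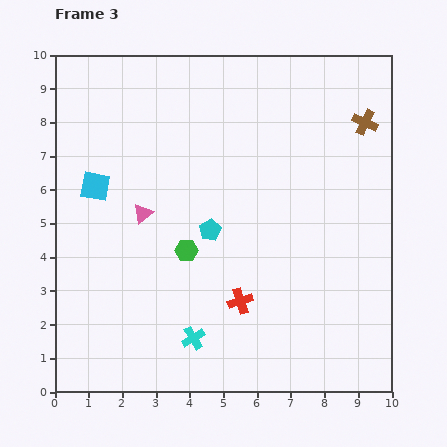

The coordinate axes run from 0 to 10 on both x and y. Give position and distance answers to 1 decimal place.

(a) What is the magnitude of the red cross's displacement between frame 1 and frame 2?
1.4

The red cross moved from (4.8, 5.2) to (5.2, 3.9), a distance of √(0.4² + 1.3²) ≈ 1.4.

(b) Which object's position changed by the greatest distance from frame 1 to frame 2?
the pink triangle

(moved 4.0; next 2.8)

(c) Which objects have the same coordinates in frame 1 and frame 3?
the cyan cross, the green hexagon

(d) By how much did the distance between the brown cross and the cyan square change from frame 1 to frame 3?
+4.0

Distance in frame 1: 4.2. Distance in frame 3: 8.2.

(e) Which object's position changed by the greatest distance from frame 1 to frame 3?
the brown cross

(moved 5.7; next 3.4)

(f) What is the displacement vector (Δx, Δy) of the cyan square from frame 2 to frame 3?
(0.4, 1.6)

The cyan square was at (0.8, 4.5) in frame 2 and (1.2, 6.1) in frame 3.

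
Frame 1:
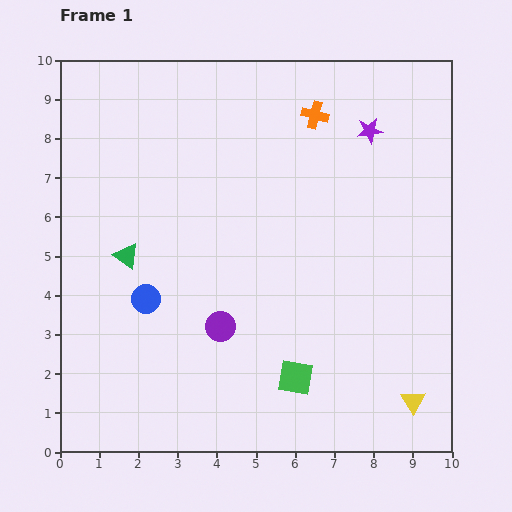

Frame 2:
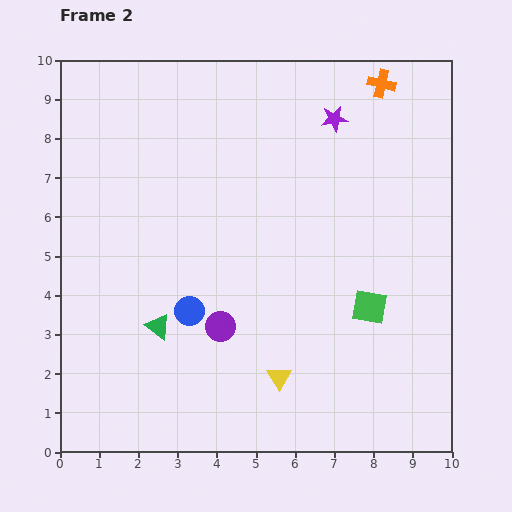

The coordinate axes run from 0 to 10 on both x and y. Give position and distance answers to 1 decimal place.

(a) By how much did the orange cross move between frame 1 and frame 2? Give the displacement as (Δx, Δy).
(1.7, 0.8)

The orange cross was at (6.5, 8.6) in frame 1 and (8.2, 9.4) in frame 2.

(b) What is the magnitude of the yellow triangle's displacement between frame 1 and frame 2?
3.5

The yellow triangle moved from (9.0, 1.3) to (5.6, 1.9), a distance of √(3.4² + 0.6²) ≈ 3.5.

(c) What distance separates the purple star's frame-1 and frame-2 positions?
0.9

The purple star moved from (7.9, 8.2) to (7.0, 8.5), a distance of √(0.9² + 0.3²) ≈ 0.9.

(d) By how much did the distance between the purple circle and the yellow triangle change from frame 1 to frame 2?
-3.3

Distance in frame 1: 5.3. Distance in frame 2: 2.0.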